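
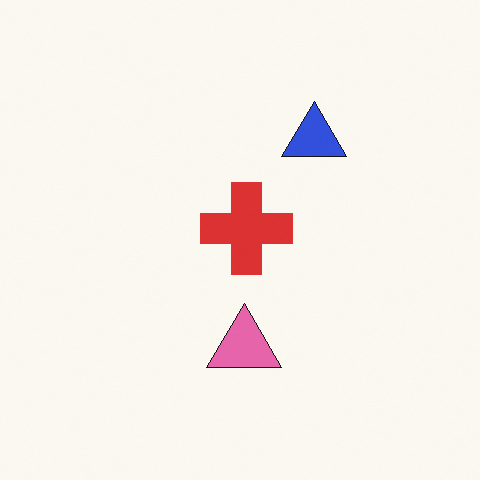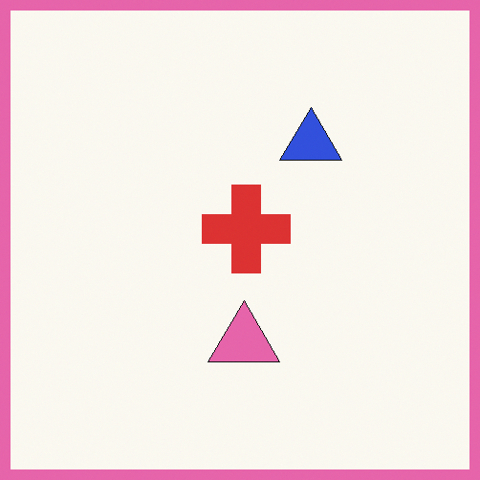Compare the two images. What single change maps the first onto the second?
The second image is the first framed with a pink border.

A solid pink frame runs around the edge of the second image, with the content slightly shrunk inside it.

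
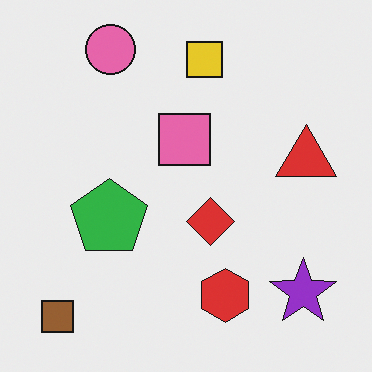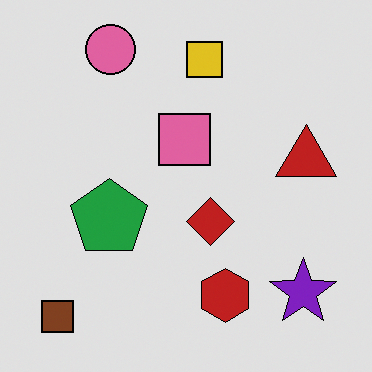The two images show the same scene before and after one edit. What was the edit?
The image was moderately posterized.

Each flat color has snapped to a coarser quantized level — most visibly, the near-white background has dropped to a flat grey.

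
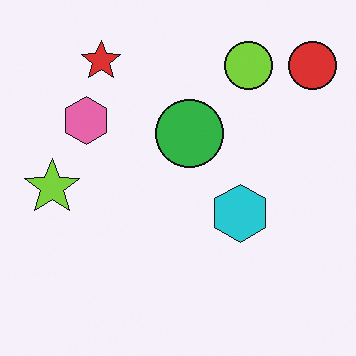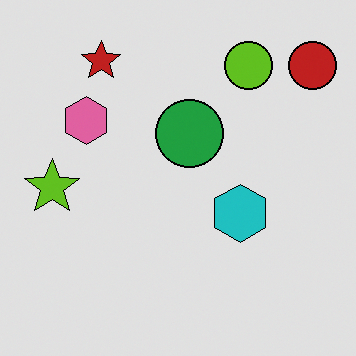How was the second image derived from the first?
Posterized to a reduced palette.

Each flat color has snapped to a coarser quantized level — most visibly, the near-white background has dropped to a flat grey.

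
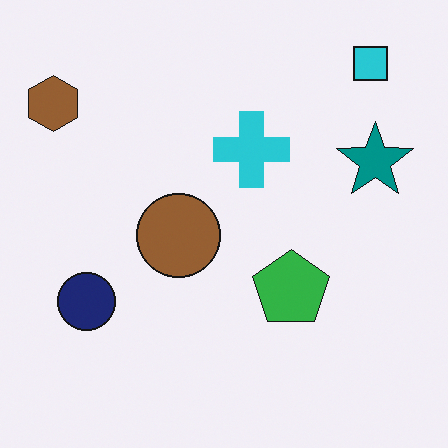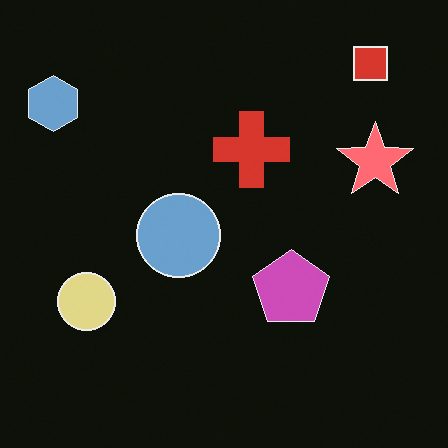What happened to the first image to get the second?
The second image is the first color-inverted (negative).

The light background has become dark and every shape's color is its complement — a photographic negative.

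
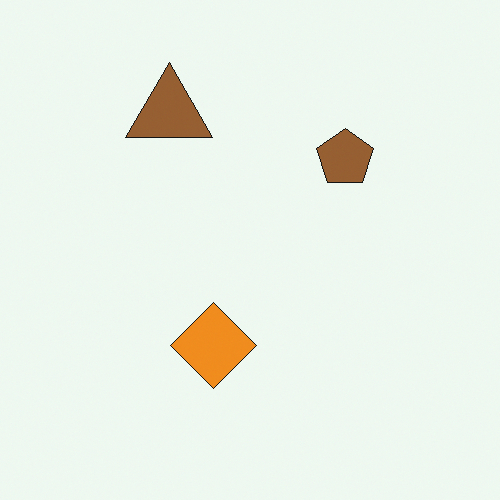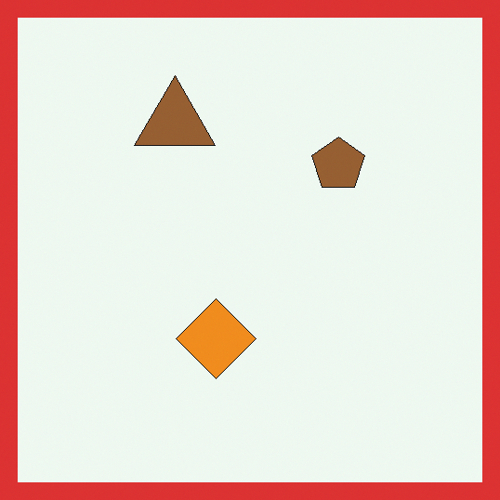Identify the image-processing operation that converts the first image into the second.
Framed with a red border.

A solid red frame runs around the edge of the second image, with the content slightly shrunk inside it.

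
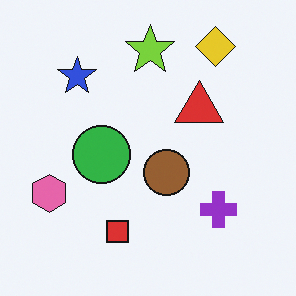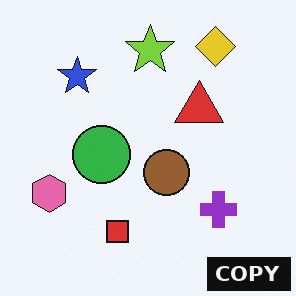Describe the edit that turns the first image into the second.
It was watermarked with the text "COPY" in the lower-right corner.

A dark label reading "COPY" appears in the lower-right corner.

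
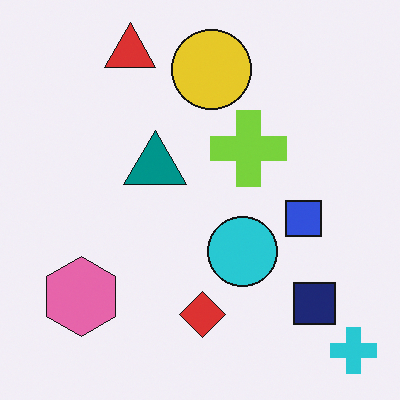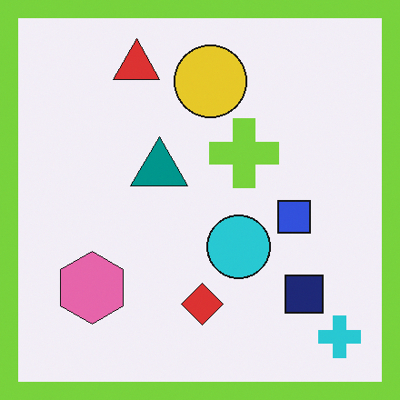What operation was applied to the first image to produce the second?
The image was framed with a lime border.

A solid lime frame runs around the edge of the second image, with the content slightly shrunk inside it.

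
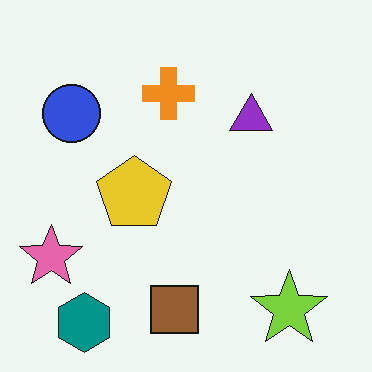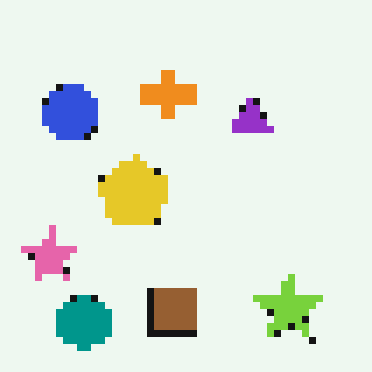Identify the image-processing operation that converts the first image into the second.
Pixelated into visible square blocks.

Shapes are reduced to large square blocks; fine edges and outlines are lost — a downscale-then-upscale (mosaic) effect.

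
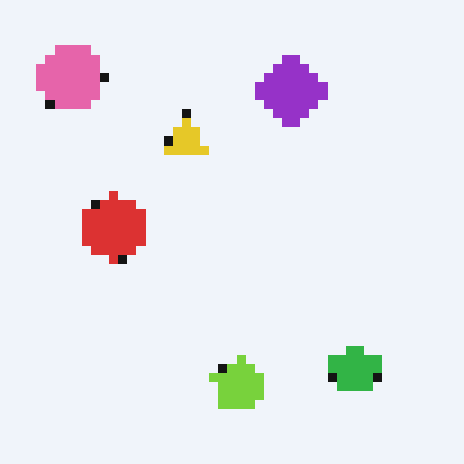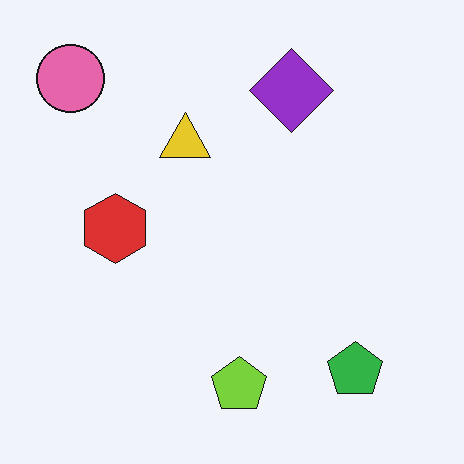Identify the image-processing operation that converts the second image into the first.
The first image is the second coarsely pixelated.

Shapes are reduced to large square blocks; fine edges and outlines are lost — a downscale-then-upscale (mosaic) effect.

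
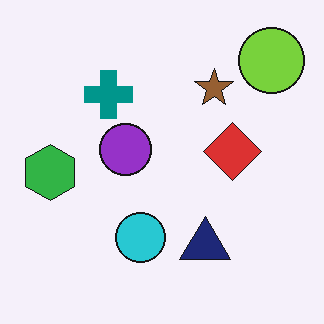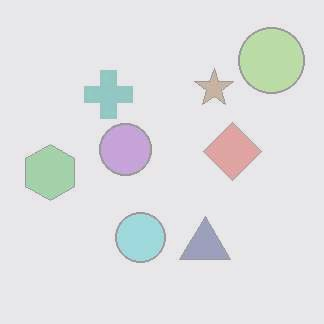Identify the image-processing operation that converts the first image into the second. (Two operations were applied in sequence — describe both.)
Heavily JPEG-compressed with obvious blocking artifacts, then washed out (contrast reduced).

Blocky 8×8 compression artifacts appear around shape edges and the flat background shows ringing — characteristic JPEG degradation. Tones are pushed toward mid-grey across the whole image — a global contrast change.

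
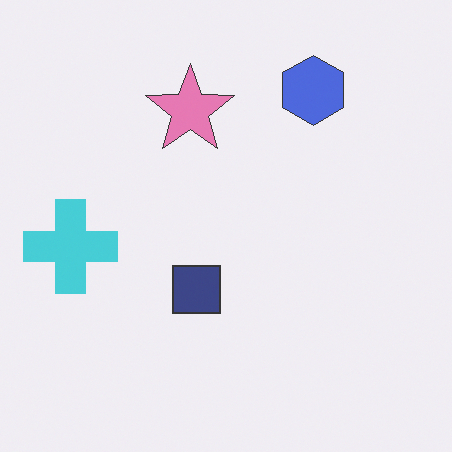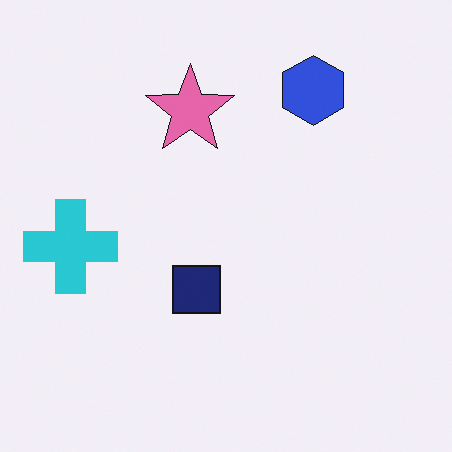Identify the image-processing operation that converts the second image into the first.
Given slightly reduced contrast.

Tones are pushed toward mid-grey across the whole image — a global contrast change.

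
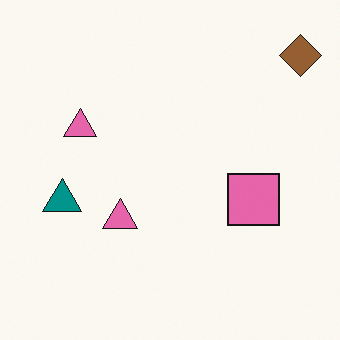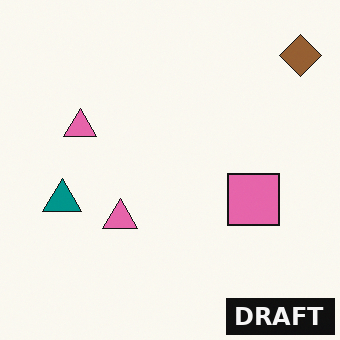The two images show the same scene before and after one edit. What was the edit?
Watermarked with the text "DRAFT" in the lower-right corner.

A dark label reading "DRAFT" appears in the lower-right corner.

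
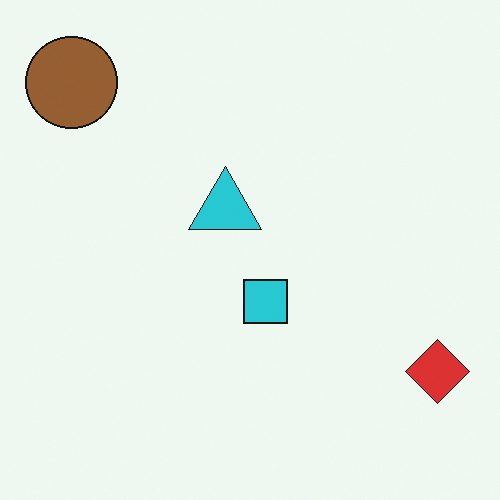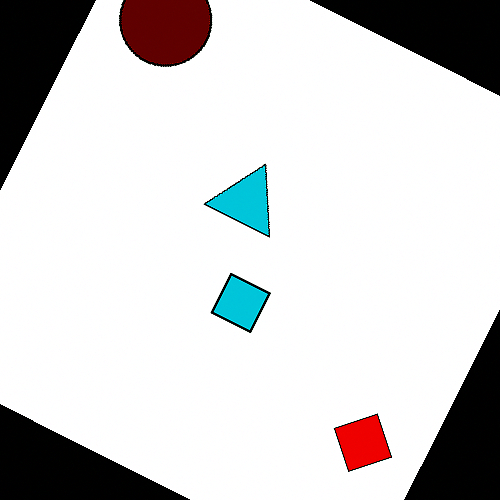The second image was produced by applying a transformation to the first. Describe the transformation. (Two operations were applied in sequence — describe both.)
The second image is the first rotated clockwise by a moderate amount, then given much higher contrast.

Every shape is tilted by the same angle and the image corners show triangular fill wedges — a whole-image rotation by a non-right angle. Tones are pushed away from mid-grey across the whole image — a global contrast change.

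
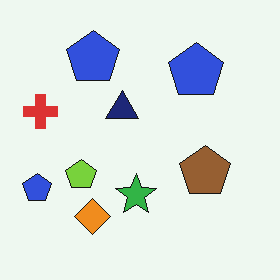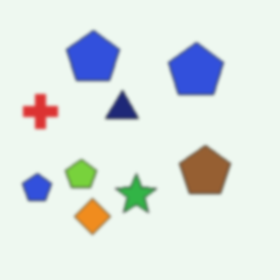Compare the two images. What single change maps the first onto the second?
The second image is the first slightly softened.

Shape edges and outlines are uniformly softened across the whole image.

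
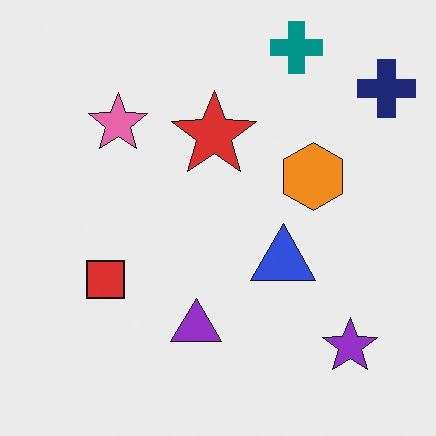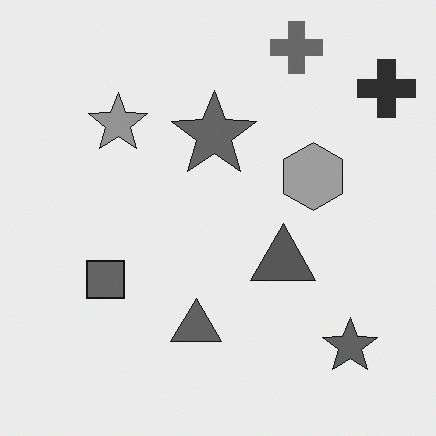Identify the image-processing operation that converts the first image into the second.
The transformation is: converted to grayscale.

All color is removed — every shape is now a shade of grey.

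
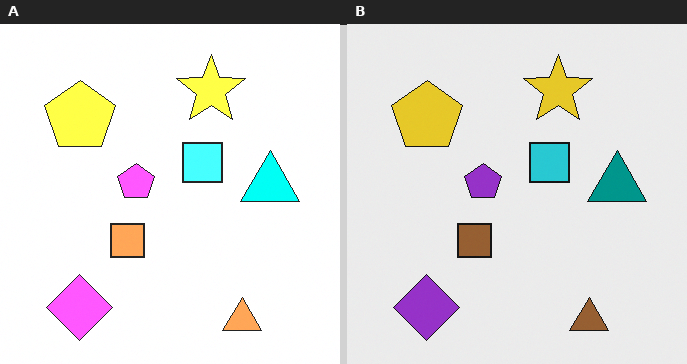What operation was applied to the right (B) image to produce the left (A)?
Brightened a lot.

Every pixel — background and shapes alike — is uniformly brightened.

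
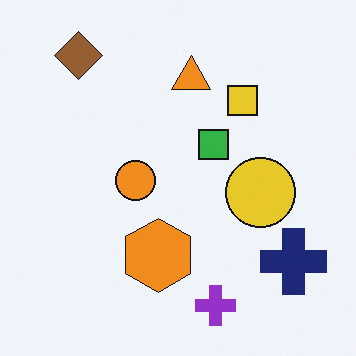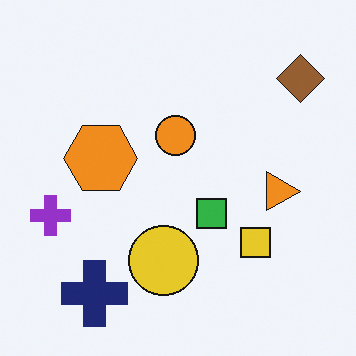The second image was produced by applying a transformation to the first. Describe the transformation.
It was rotated 90° clockwise.

The brown diamond sits in the top-left of the first image and the top-right of the second — consistent with a whole-image 90° clockwise rotation.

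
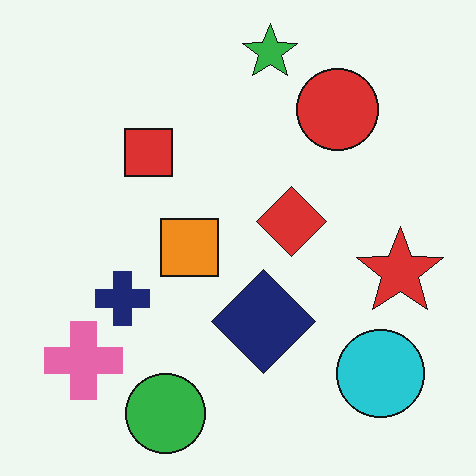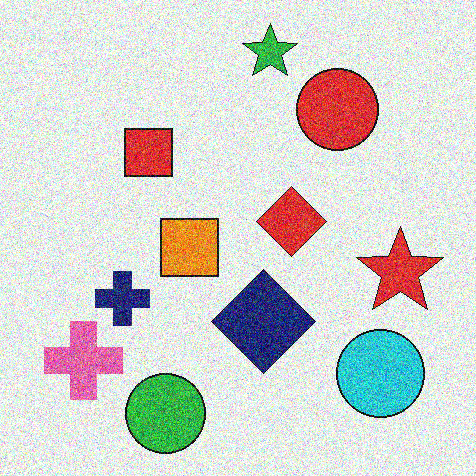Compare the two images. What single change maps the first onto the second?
This is the original image degraded with a thick layer of grain.

Random speckle covers the whole image, including the flat background.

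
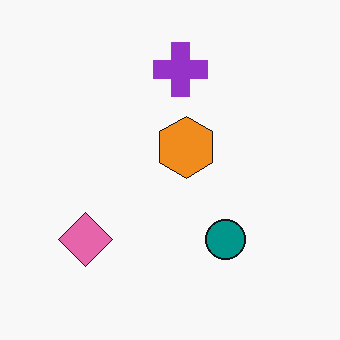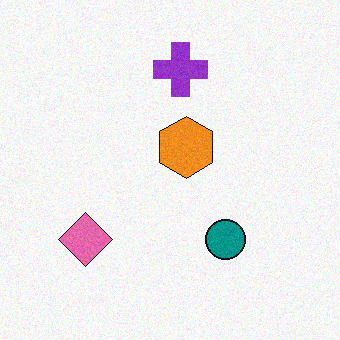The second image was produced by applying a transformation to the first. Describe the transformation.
It was degraded with a light layer of grain.

Random speckle covers the whole image, including the flat background.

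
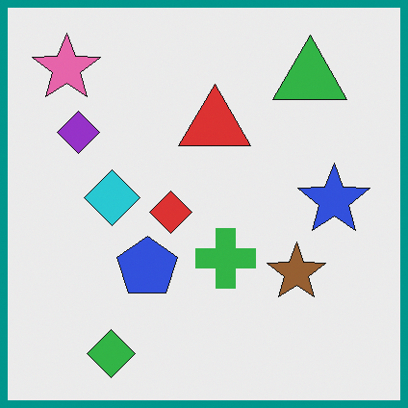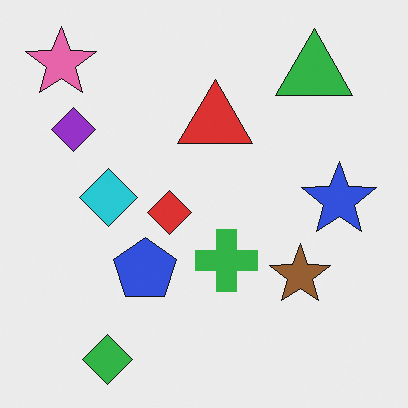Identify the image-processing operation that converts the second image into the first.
The transformation is: framed with a teal border.

A solid teal frame runs around the edge of the first image, with the content slightly shrunk inside it.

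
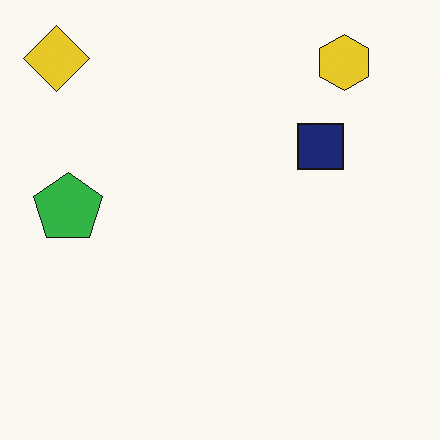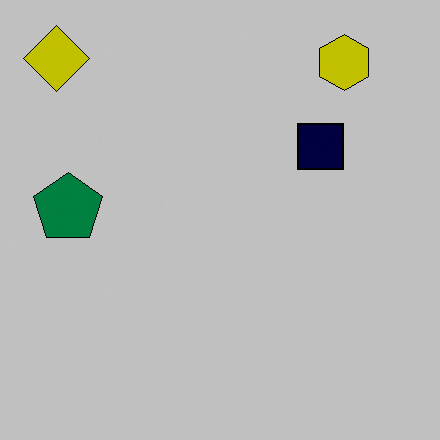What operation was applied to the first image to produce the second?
The second image is the first aggressively posterized.

Each flat color has snapped to a coarser quantized level — most visibly, the near-white background has dropped to a flat grey.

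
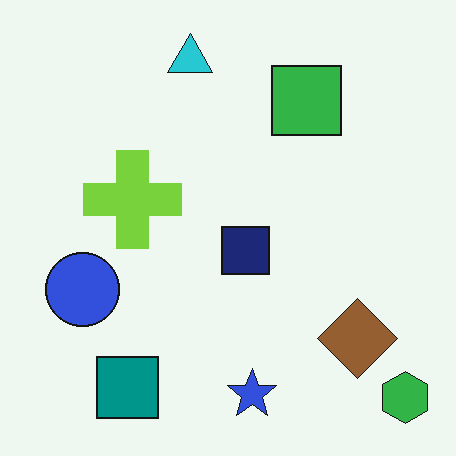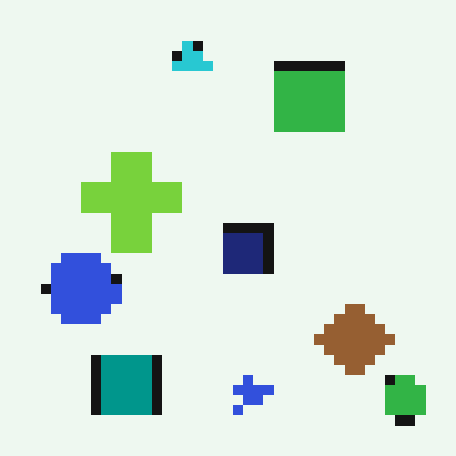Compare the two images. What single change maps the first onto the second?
The image was heavily pixelated into large blocks.

Shapes are reduced to large square blocks; fine edges and outlines are lost — a downscale-then-upscale (mosaic) effect.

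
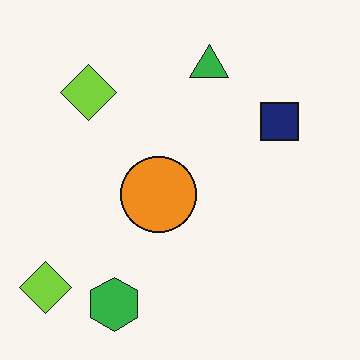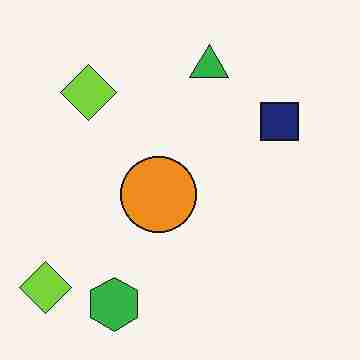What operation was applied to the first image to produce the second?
The transformation is: degraded with heavy JPEG compression.

Blocky 8×8 compression artifacts appear around shape edges and the flat background shows ringing — characteristic JPEG degradation.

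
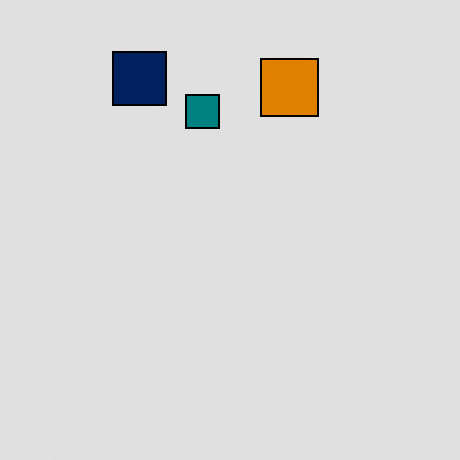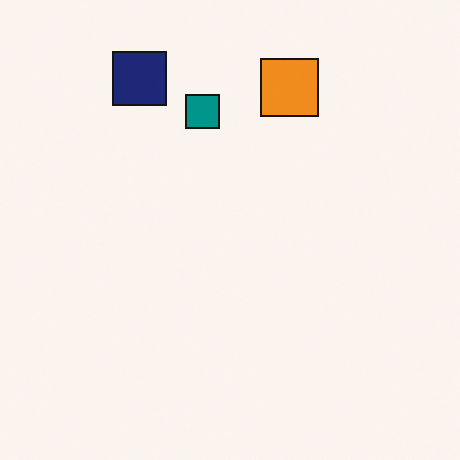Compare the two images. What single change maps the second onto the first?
The image was posterized to a reduced palette.

Each flat color has snapped to a coarser quantized level — most visibly, the near-white background has dropped to a flat grey.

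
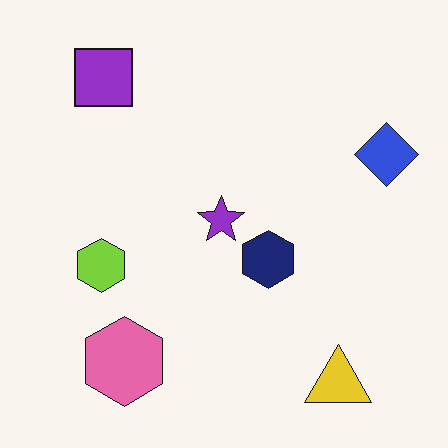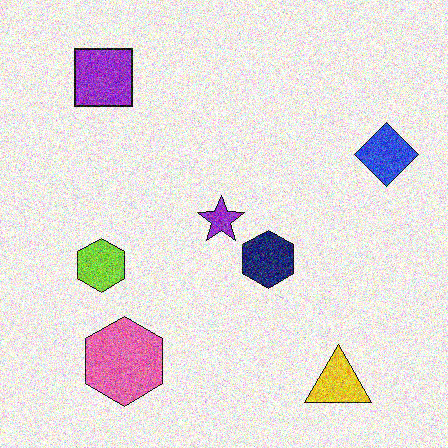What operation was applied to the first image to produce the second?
It was degraded with heavy additive noise.

Random speckle covers the whole image, including the flat background.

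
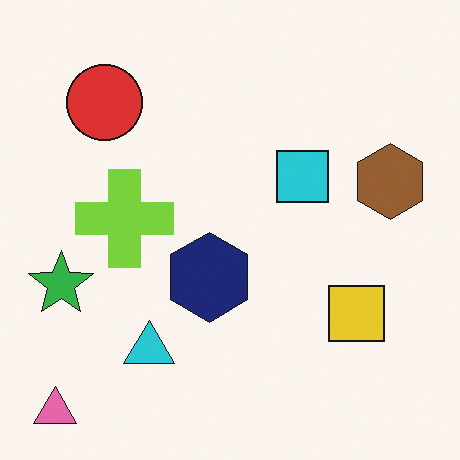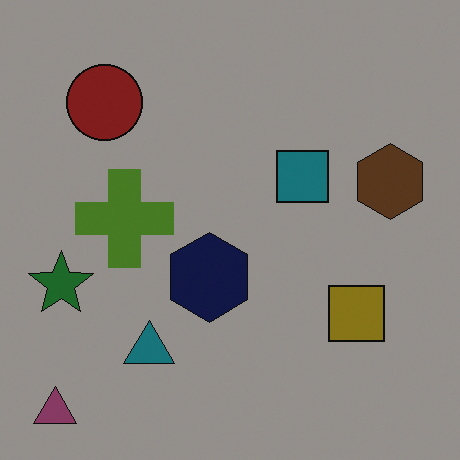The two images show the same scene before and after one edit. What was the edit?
The transformation is: darkened a lot.

Every pixel — background and shapes alike — is uniformly darkened.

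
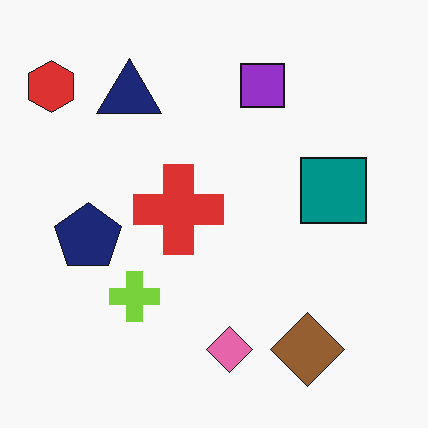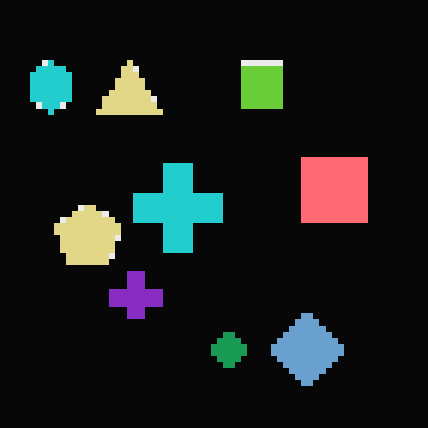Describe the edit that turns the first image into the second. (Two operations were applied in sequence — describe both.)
The image was color-inverted (negative), then moderately pixelated.

The light background has become dark and every shape's color is its complement — a photographic negative. Shapes are reduced to large square blocks; fine edges and outlines are lost — a downscale-then-upscale (mosaic) effect.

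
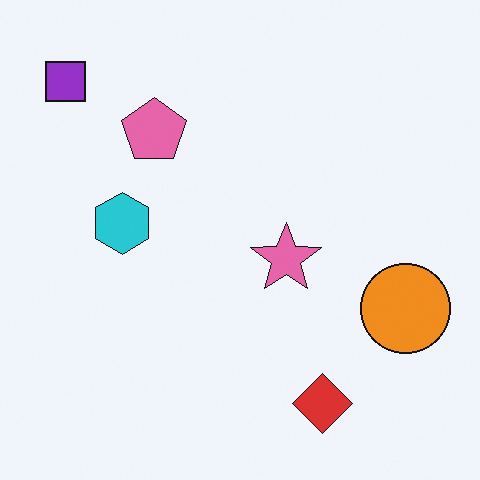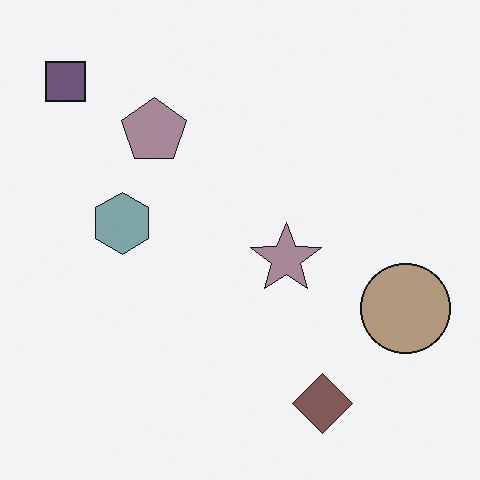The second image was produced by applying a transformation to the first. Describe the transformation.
This is the original image made much more muted (saturation change).

All colors are more muted and greyish — a global saturation change.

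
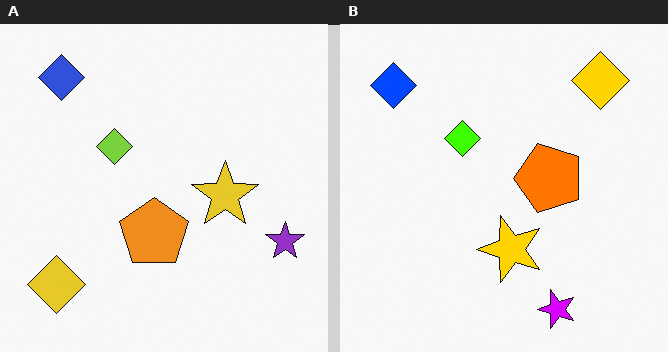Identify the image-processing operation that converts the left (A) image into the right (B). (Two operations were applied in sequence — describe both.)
The transformation is: transposed (reflected across the top-left ↔ bottom-right diagonal), then heavily oversaturated.

Shapes have swapped their row and column positions — what was in the top-right is now in the bottom-left — a diagonal reflection. All colors are more vivid — a global saturation change.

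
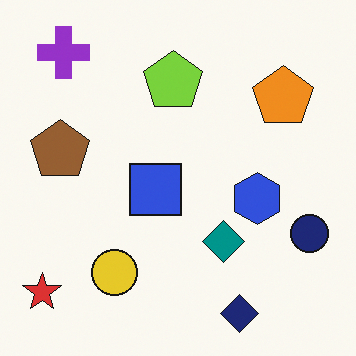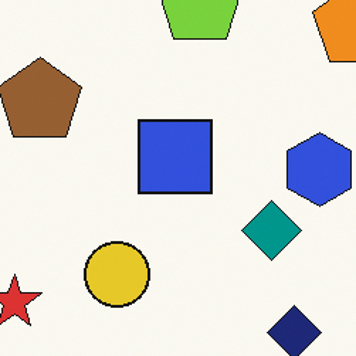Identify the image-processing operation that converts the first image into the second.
The second image is the first cropped slightly and scaled back up.

The visible shapes are larger and the field of view is narrower; shapes near the original edges may be partly or wholly outside the frame — a crop-and-rescale.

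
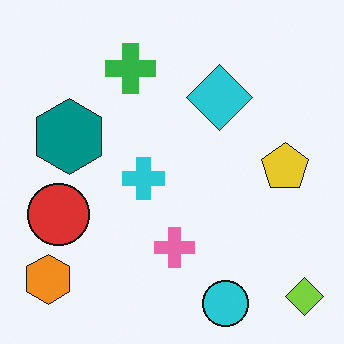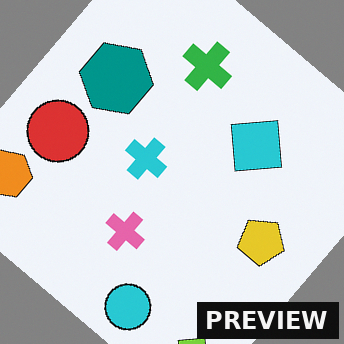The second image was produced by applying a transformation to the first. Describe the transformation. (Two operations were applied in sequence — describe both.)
This is the original image rotated clockwise by a large amount — several tens of degrees, then watermarked with the text "PREVIEW" in the lower-right corner.

Every shape is tilted by the same angle and the image corners show triangular fill wedges — a whole-image rotation by a non-right angle. A dark label reading "PREVIEW" appears in the lower-right corner.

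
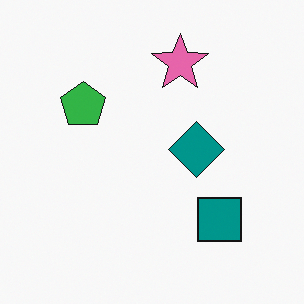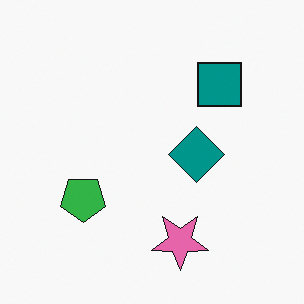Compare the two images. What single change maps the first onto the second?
The transformation is: flipped vertically (top ↔ bottom).

The pink star is in the top of the first image and the bottom of the second — shapes on opposite sides of the horizontal midline have swapped in a mirror flip.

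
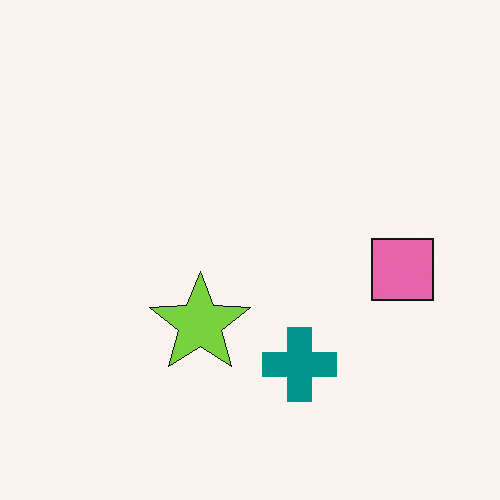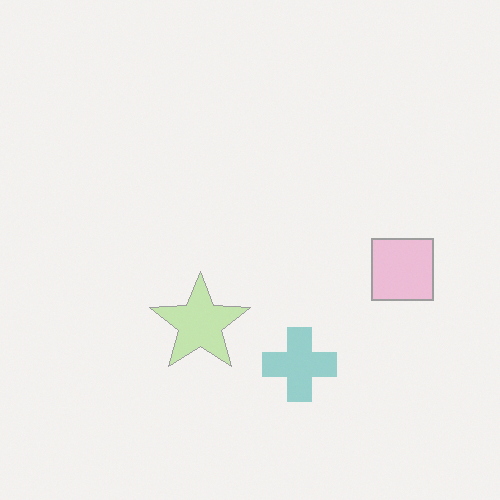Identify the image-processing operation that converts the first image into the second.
The second image is the first given much lower contrast.

Tones are pushed toward mid-grey across the whole image — a global contrast change.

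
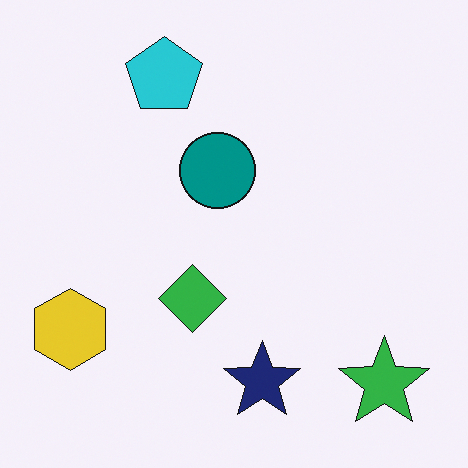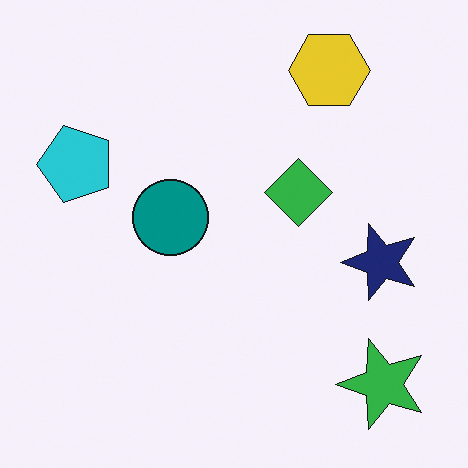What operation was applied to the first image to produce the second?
Transposed (reflected across the top-left ↔ bottom-right diagonal).

Shapes have swapped their row and column positions — what was in the top-right is now in the bottom-left — a diagonal reflection.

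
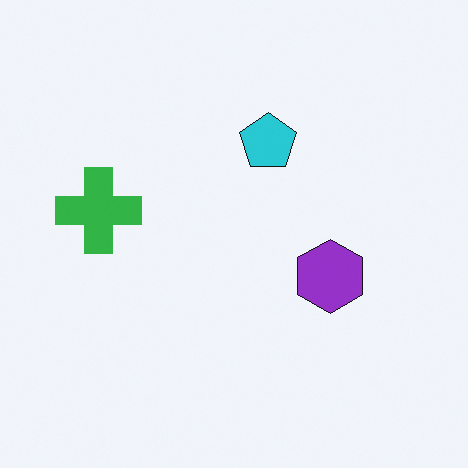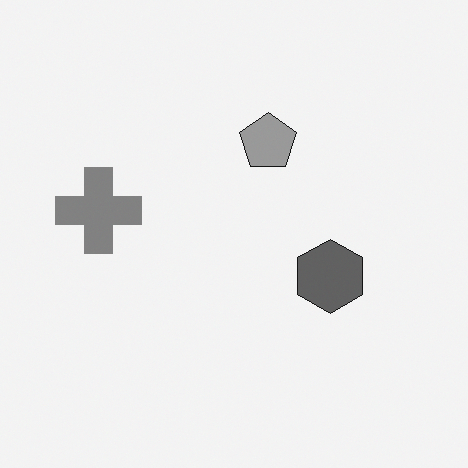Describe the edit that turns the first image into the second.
The image was converted to grayscale.

All color is removed — every shape is now a shade of grey.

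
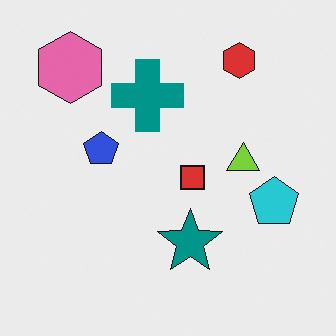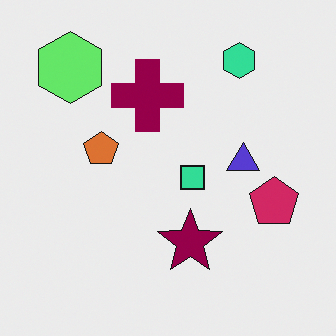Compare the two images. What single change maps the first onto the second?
This is the original image hue-shifted through roughly a third of the color wheel.

Every shape's color has rotated by the same amount around the hue wheel — a uniform hue shift.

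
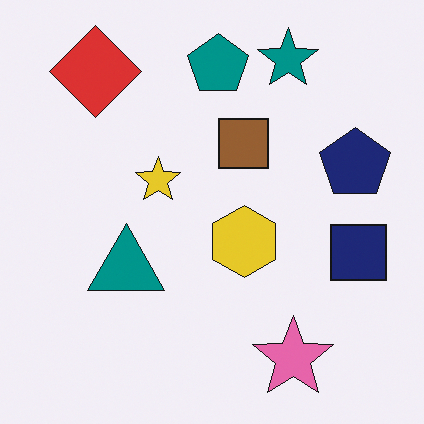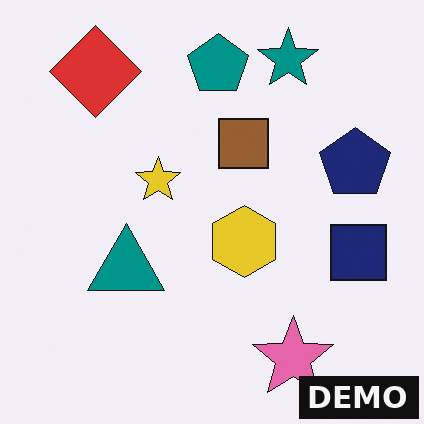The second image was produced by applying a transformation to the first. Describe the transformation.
This is the original image watermarked with the text "DEMO" in the lower-right corner.

A dark label reading "DEMO" appears in the lower-right corner.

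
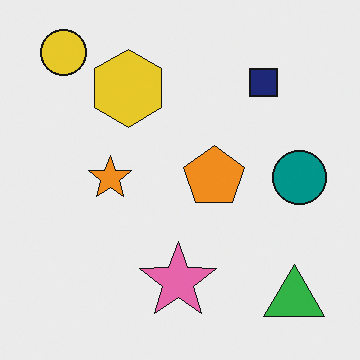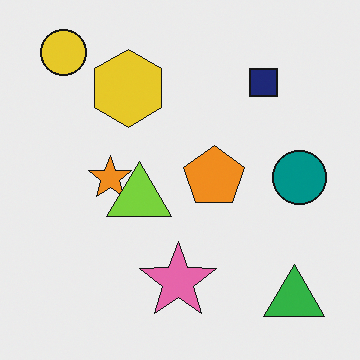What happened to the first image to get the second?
The image was overlaid with an additional lime triangle.

A lime triangle appears in the second image that is absent from the first.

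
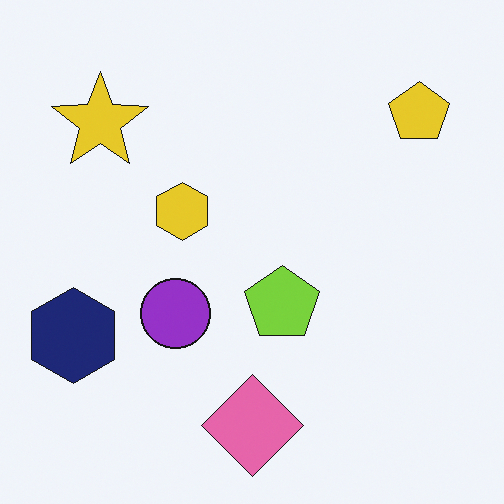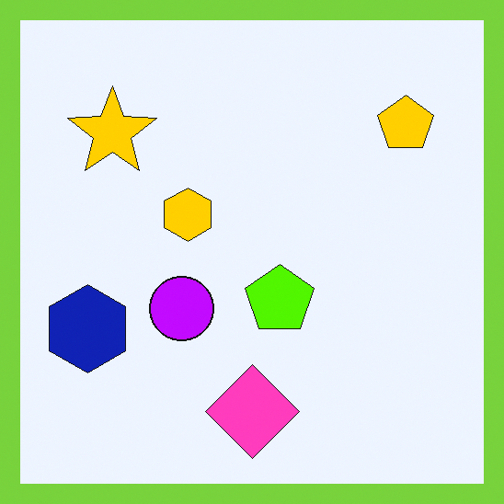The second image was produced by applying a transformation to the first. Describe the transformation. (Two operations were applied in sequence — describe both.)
This is the original image made much more vivid (saturation change), then framed with a lime border.

All colors are more vivid — a global saturation change. A solid lime frame runs around the edge of the second image, with the content slightly shrunk inside it.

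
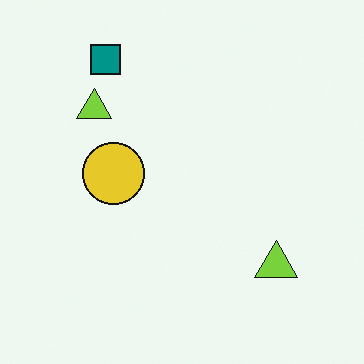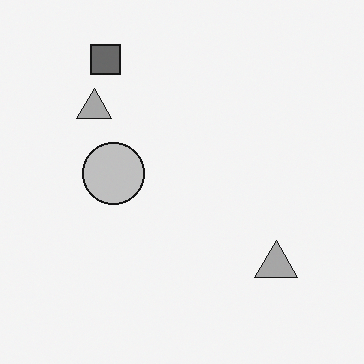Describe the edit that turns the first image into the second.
It was converted to grayscale.

All color is removed — every shape is now a shade of grey.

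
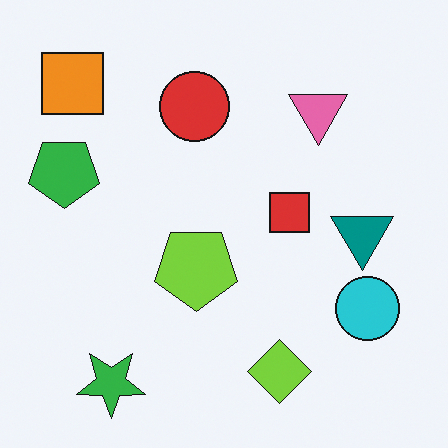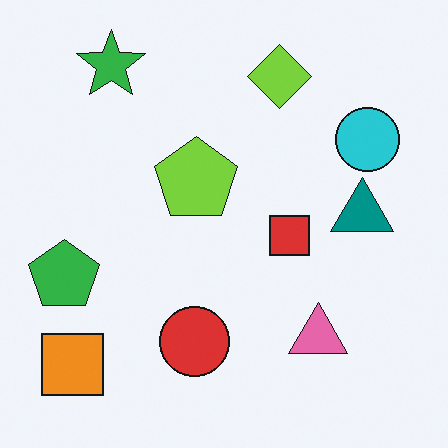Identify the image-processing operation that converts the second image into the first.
The image was flipped vertically (top ↔ bottom).

The green star is in the top-left of the second image and the bottom-left of the first — shapes on opposite sides of the horizontal midline have swapped in a mirror flip.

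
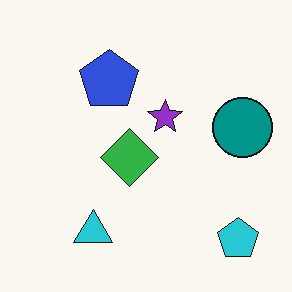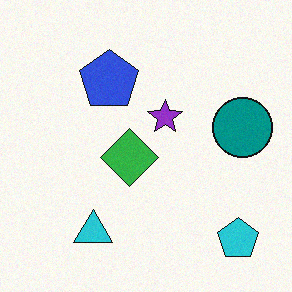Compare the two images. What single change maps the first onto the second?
The image was degraded with a light layer of grain.

Random speckle covers the whole image, including the flat background.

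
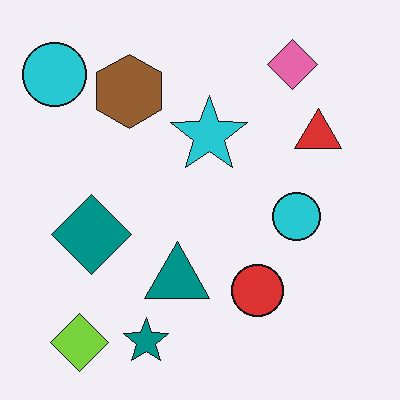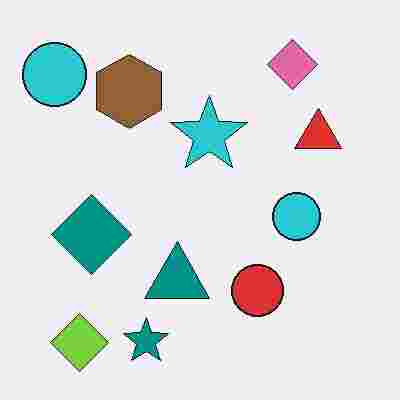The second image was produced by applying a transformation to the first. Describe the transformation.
The image was degraded with heavy JPEG compression.

Blocky 8×8 compression artifacts appear around shape edges and the flat background shows ringing — characteristic JPEG degradation.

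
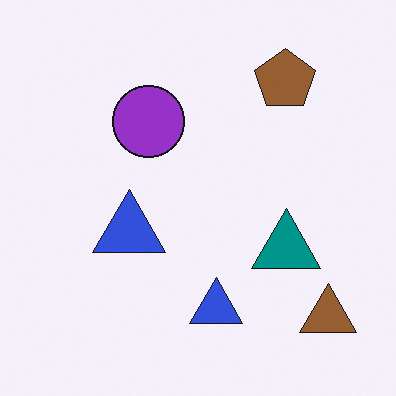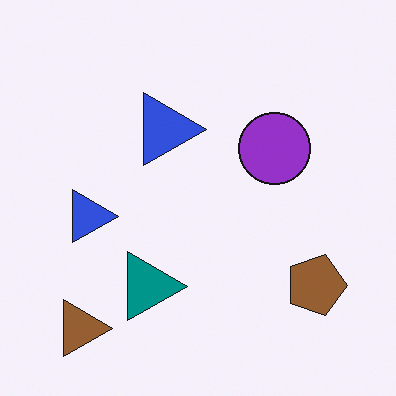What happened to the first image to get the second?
It was rotated 90° clockwise.

The brown triangle sits in the bottom-right of the first image and the bottom-left of the second — consistent with a whole-image 90° clockwise rotation.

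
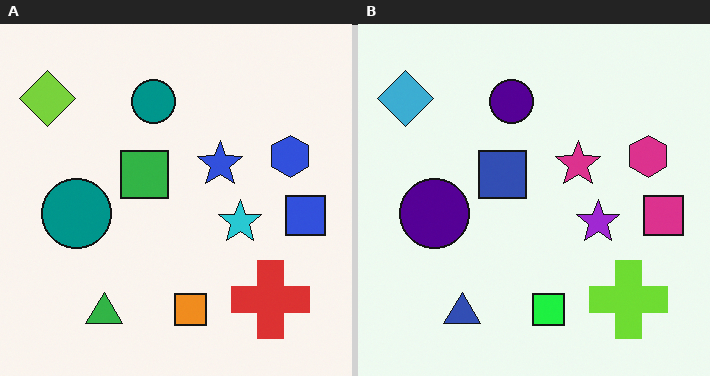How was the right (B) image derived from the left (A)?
The right (B) image is the left (A) hue-shifted through roughly a third of the color wheel.

Every shape's color has rotated by the same amount around the hue wheel — a uniform hue shift.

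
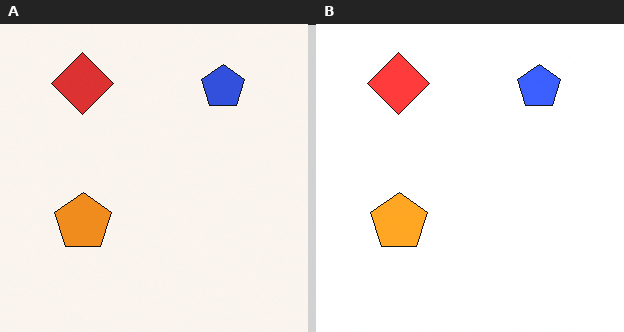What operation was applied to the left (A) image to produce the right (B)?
The image was brightened a little.

Every pixel — background and shapes alike — is uniformly brightened.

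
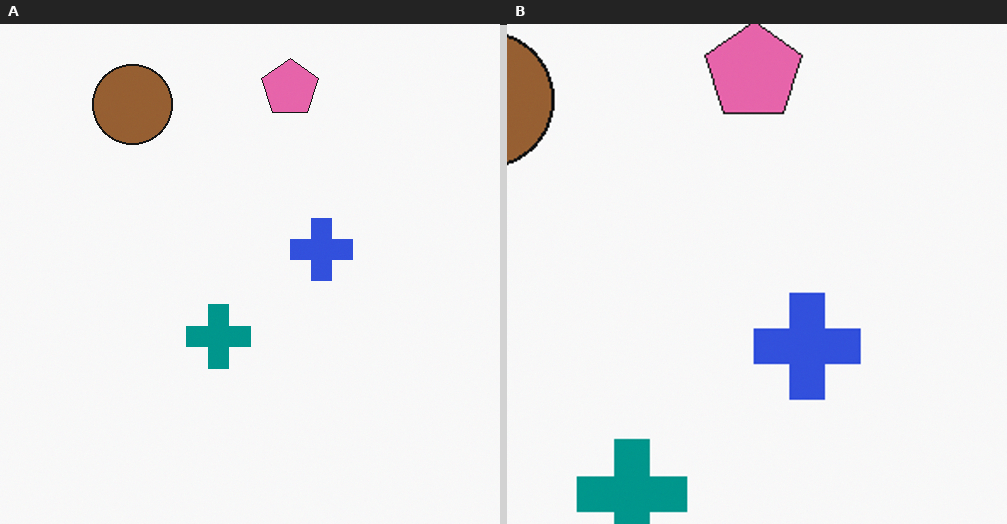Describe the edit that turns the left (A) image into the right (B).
The image was cropped to a noticeably smaller region and rescaled.

The visible shapes are larger and the field of view is narrower; shapes near the original edges may be partly or wholly outside the frame — a crop-and-rescale.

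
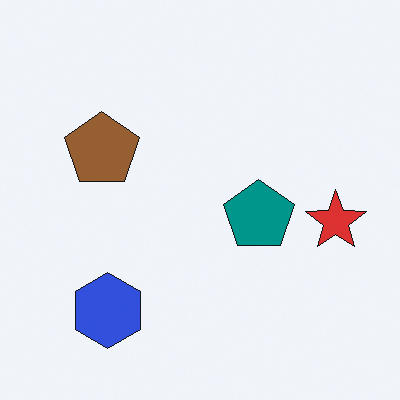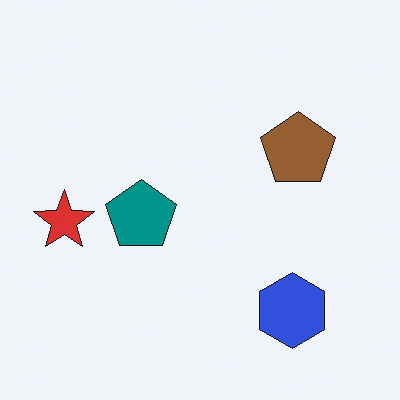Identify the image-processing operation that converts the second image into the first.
It was flipped horizontally (left ↔ right).

The red star is in the left of the second image and the right of the first — shapes on opposite sides of the vertical midline have swapped in a mirror flip.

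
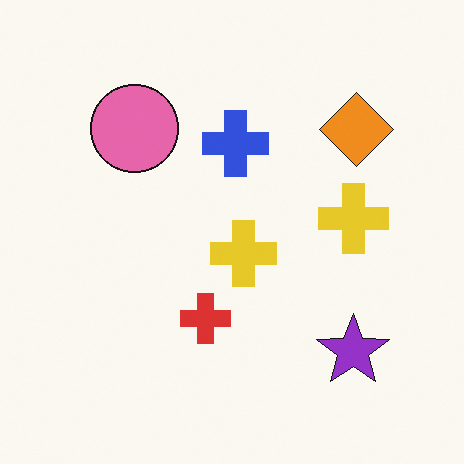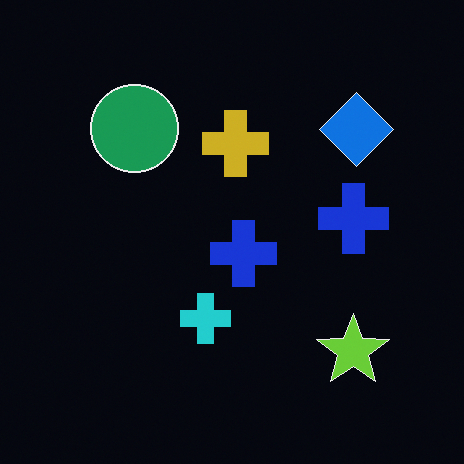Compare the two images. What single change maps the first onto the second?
This is the original image color-inverted (negative).

The light background has become dark and every shape's color is its complement — a photographic negative.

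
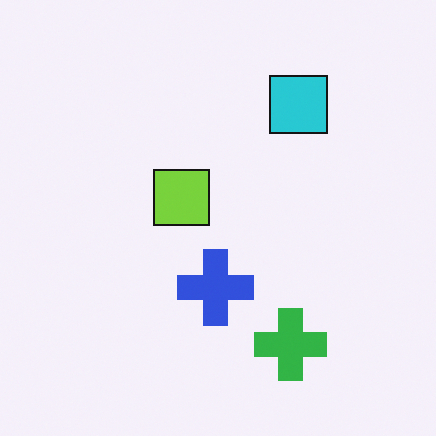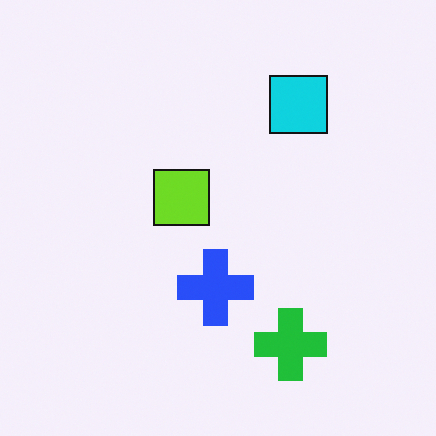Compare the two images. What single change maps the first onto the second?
The second image is the first slightly oversaturated.

All colors are more vivid — a global saturation change.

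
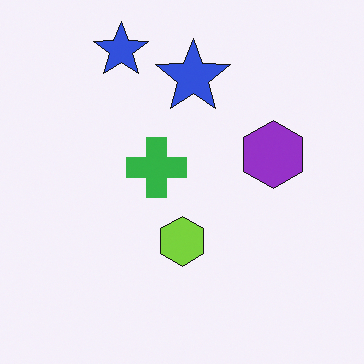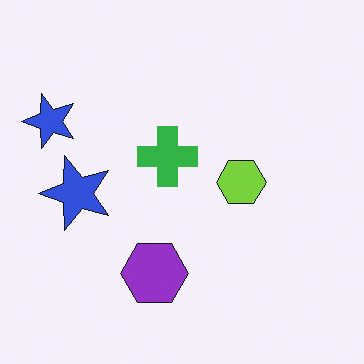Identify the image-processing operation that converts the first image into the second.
The second image is the first transposed (reflected across the top-left ↔ bottom-right diagonal).

Shapes have swapped their row and column positions — what was in the top-right is now in the bottom-left — a diagonal reflection.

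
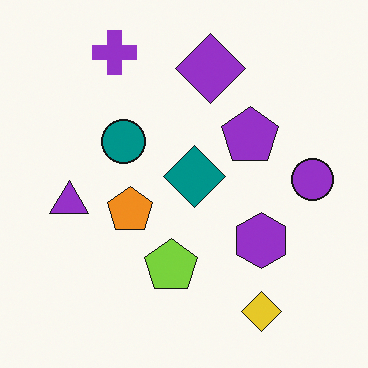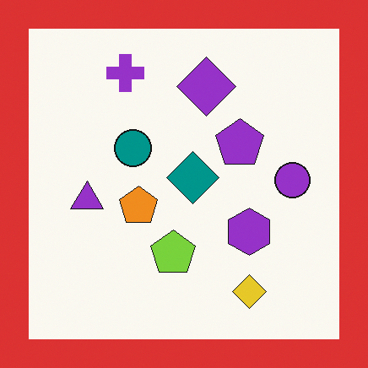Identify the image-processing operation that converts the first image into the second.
It was framed with a red border.

A solid red frame runs around the edge of the second image, with the content slightly shrunk inside it.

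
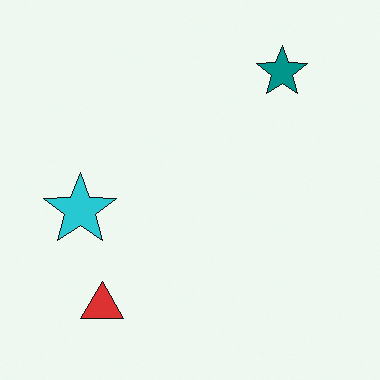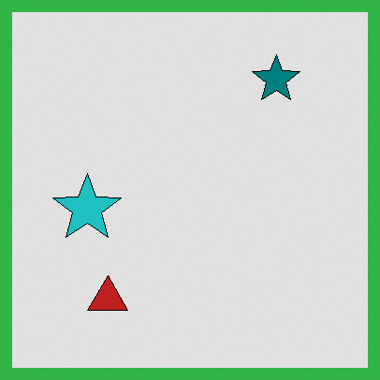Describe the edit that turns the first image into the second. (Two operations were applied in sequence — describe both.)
The image was posterized to a reduced palette, then framed with a green border.

Each flat color has snapped to a coarser quantized level — most visibly, the near-white background has dropped to a flat grey. A solid green frame runs around the edge of the second image, with the content slightly shrunk inside it.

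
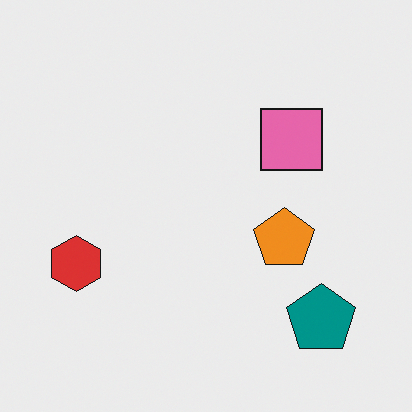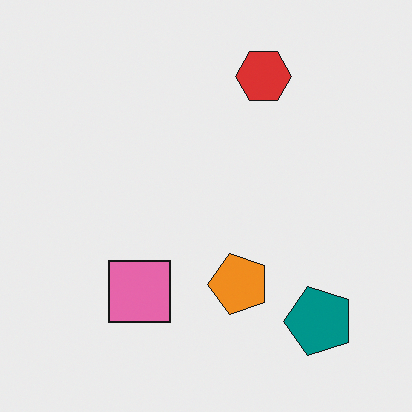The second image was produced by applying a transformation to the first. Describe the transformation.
The image was transposed (reflected across the top-left ↔ bottom-right diagonal).

Shapes have swapped their row and column positions — what was in the top-right is now in the bottom-left — a diagonal reflection.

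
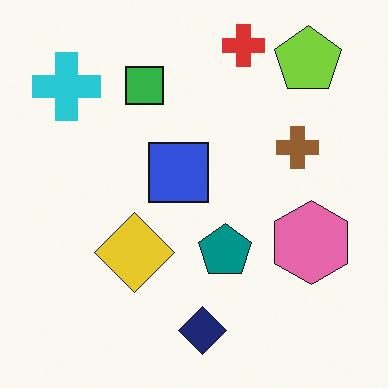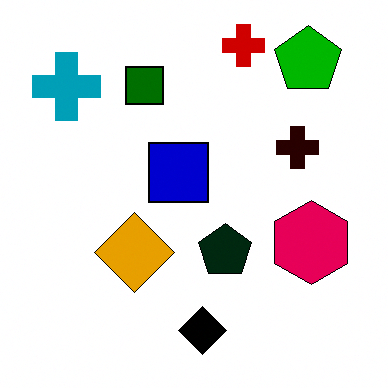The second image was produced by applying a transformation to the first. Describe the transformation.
It was boosted in contrast.

Tones are pushed away from mid-grey across the whole image — a global contrast change.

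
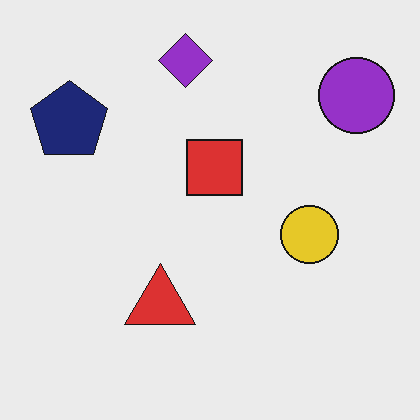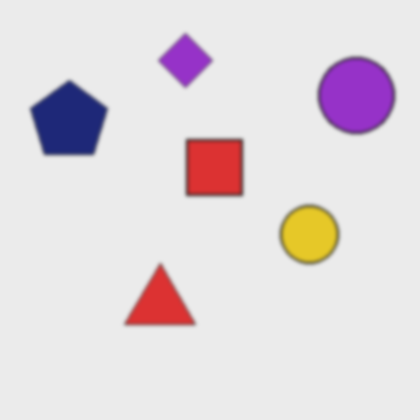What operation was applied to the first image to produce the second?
The image was lightly blurred.

Shape edges and outlines are uniformly softened across the whole image.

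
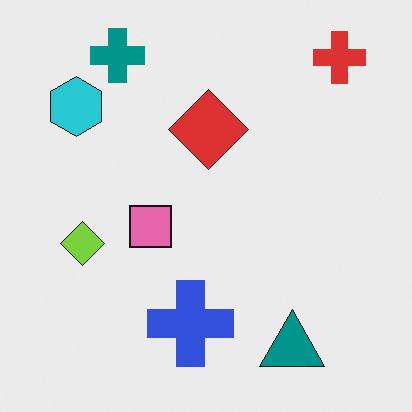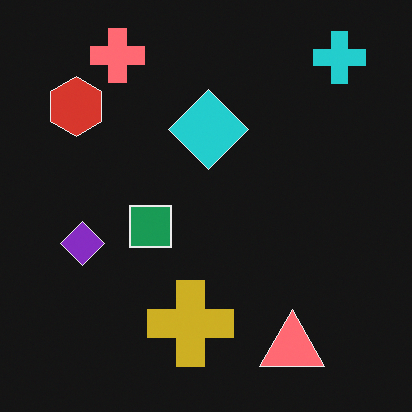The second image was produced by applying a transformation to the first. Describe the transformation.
It was color-inverted (negative).

The light background has become dark and every shape's color is its complement — a photographic negative.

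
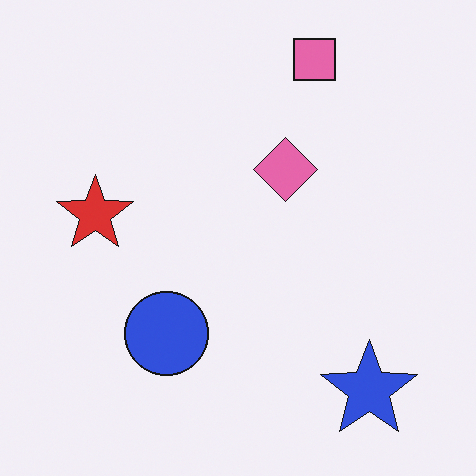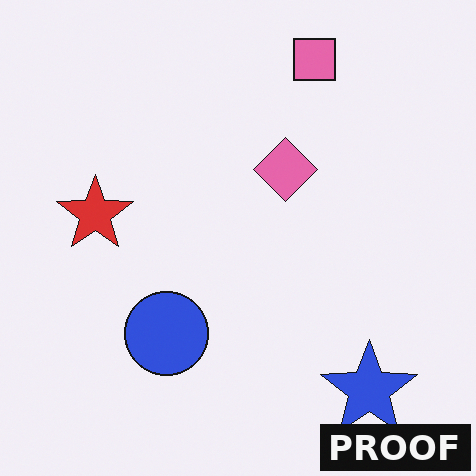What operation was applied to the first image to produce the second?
This is the original image watermarked with the text "PROOF" in the lower-right corner.

A dark label reading "PROOF" appears in the lower-right corner.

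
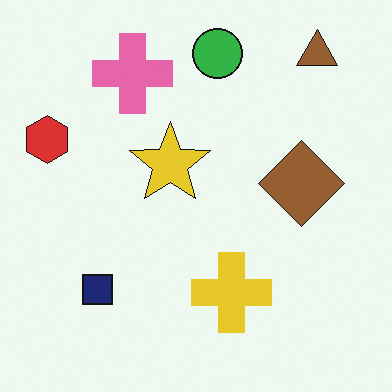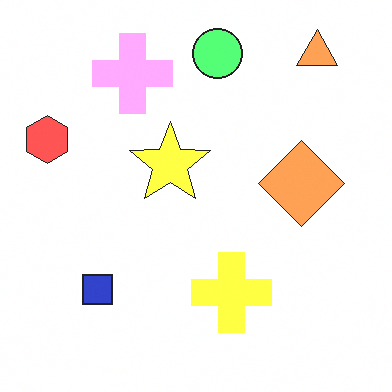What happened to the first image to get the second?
The transformation is: noticeably brightened.

Every pixel — background and shapes alike — is uniformly brightened.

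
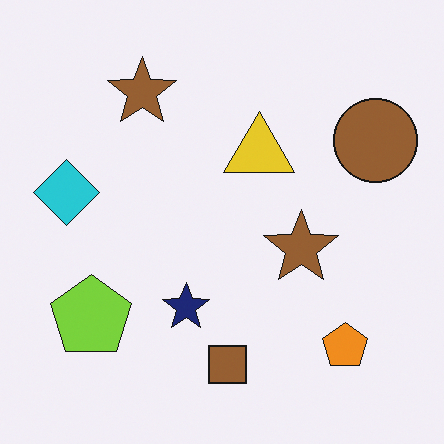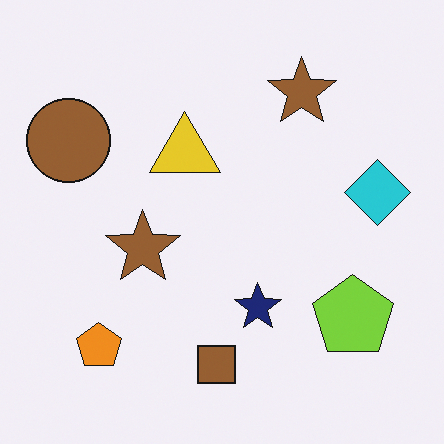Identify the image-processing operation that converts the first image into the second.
It was flipped horizontally (left ↔ right).

The cyan diamond is in the left of the first image and the right of the second — shapes on opposite sides of the vertical midline have swapped in a mirror flip.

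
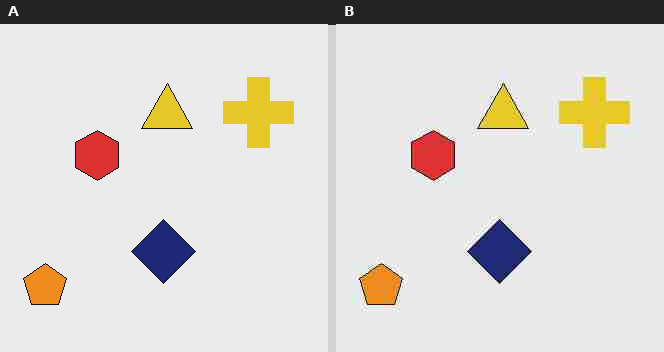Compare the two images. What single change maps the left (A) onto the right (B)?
Degraded with heavy JPEG compression.

Blocky 8×8 compression artifacts appear around shape edges and the flat background shows ringing — characteristic JPEG degradation.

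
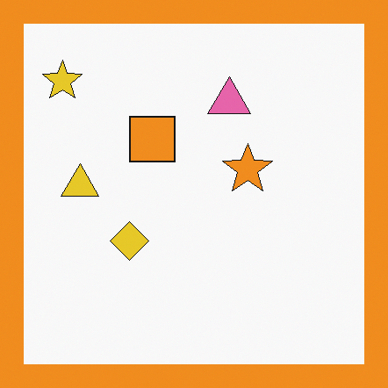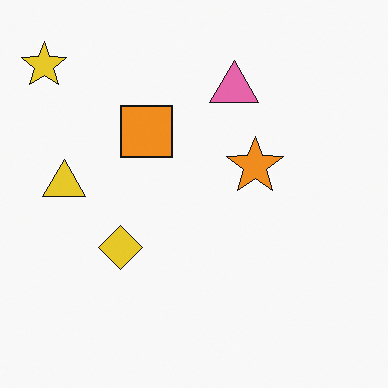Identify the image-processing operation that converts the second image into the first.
The transformation is: framed with a orange border.

A solid orange frame runs around the edge of the first image, with the content slightly shrunk inside it.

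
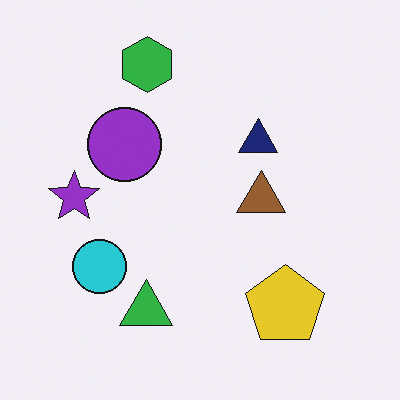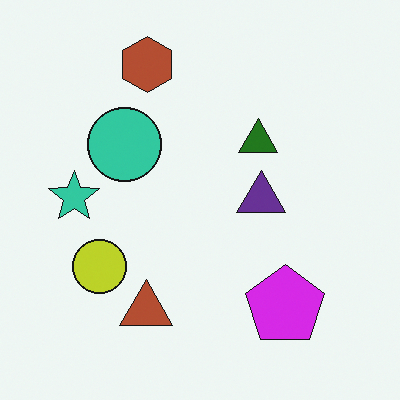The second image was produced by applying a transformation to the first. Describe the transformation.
The second image is the first hue-shifted by a large amount.

Every shape's color has rotated by the same amount around the hue wheel — a uniform hue shift.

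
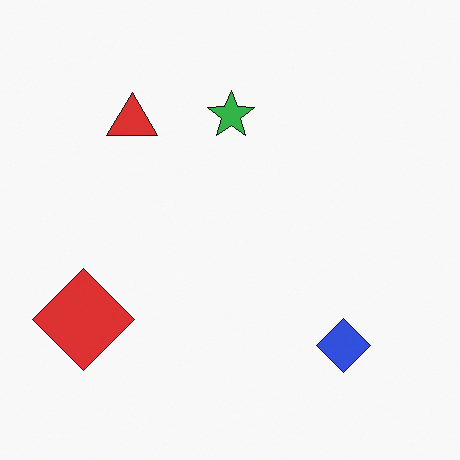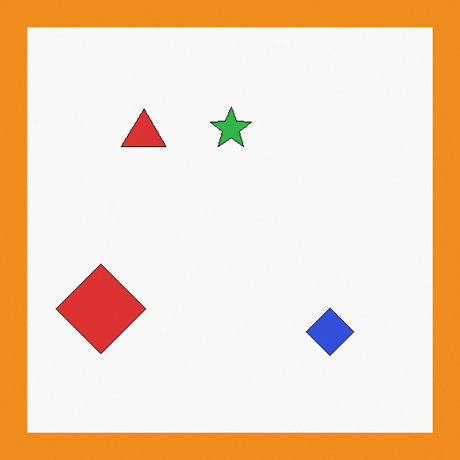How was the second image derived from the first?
The image was framed with a orange border.

A solid orange frame runs around the edge of the second image, with the content slightly shrunk inside it.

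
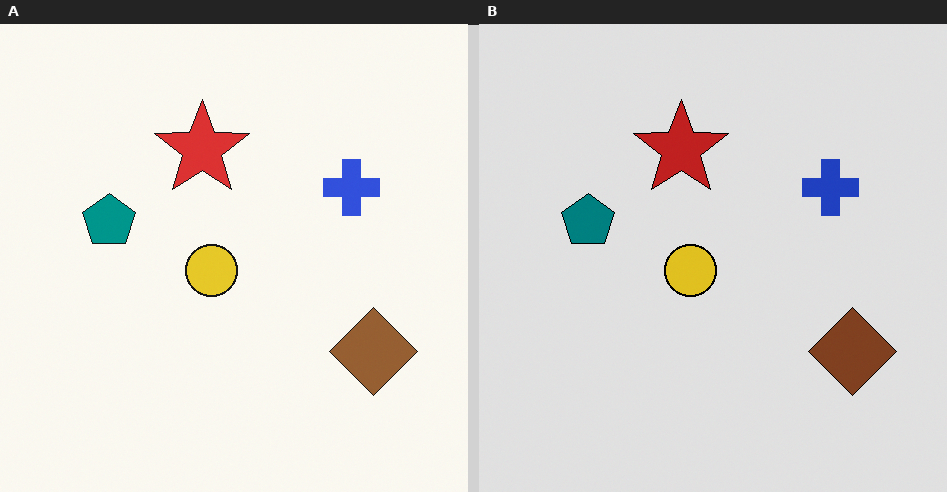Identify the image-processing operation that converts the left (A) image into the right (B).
It was moderately posterized.

Each flat color has snapped to a coarser quantized level — most visibly, the near-white background has dropped to a flat grey.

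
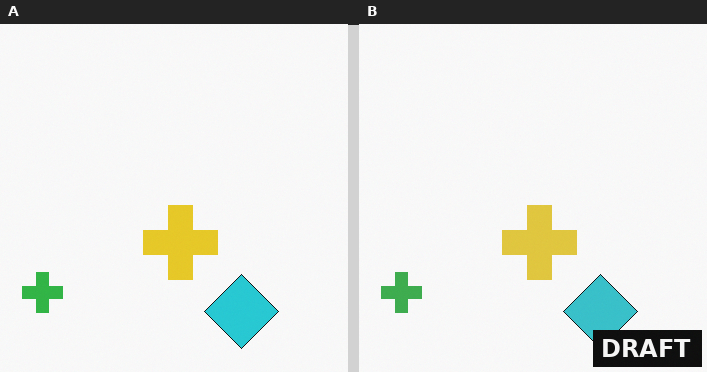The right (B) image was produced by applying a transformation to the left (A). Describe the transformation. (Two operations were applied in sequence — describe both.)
It was slightly desaturated, then watermarked with the text "DRAFT" in the lower-right corner.

All colors are more muted and greyish — a global saturation change. A dark label reading "DRAFT" appears in the lower-right corner.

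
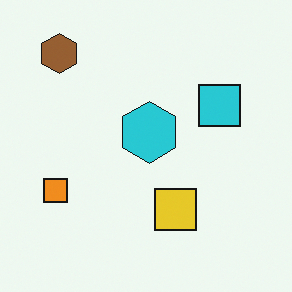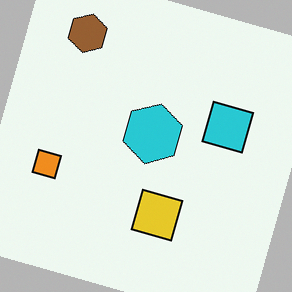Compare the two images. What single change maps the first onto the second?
The transformation is: rotated clockwise by a clearly visible amount.

Every shape is tilted by the same angle and the image corners show triangular fill wedges — a whole-image rotation by a non-right angle.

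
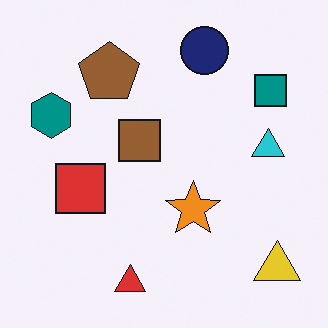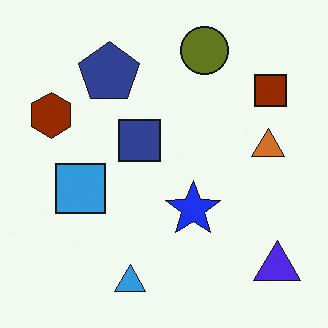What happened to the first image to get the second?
The second image is the first hue-shifted through roughly half the color wheel.

Every shape's color has rotated by the same amount around the hue wheel — a uniform hue shift.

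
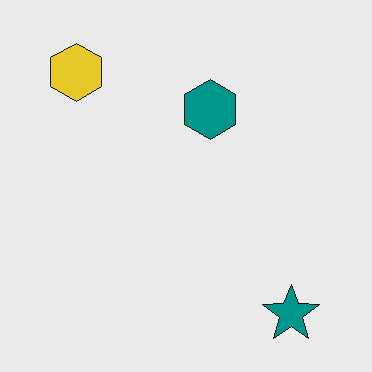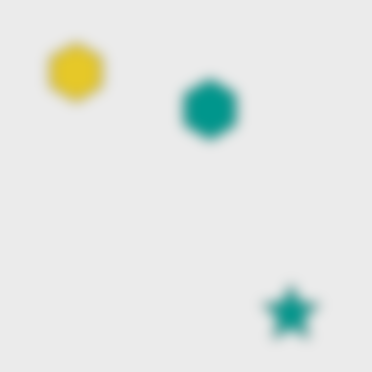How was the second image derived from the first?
This is the original image heavily blurred.

Shape edges and outlines are uniformly softened across the whole image.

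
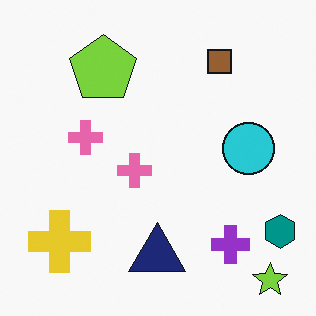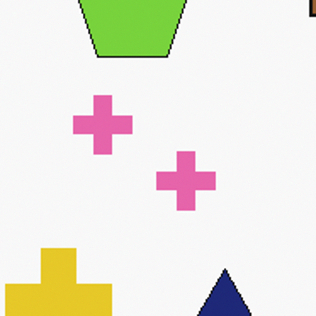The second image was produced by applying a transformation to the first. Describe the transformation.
The second image is the first cropped tightly and scaled back up.

The visible shapes are larger and the field of view is narrower; shapes near the original edges may be partly or wholly outside the frame — a crop-and-rescale.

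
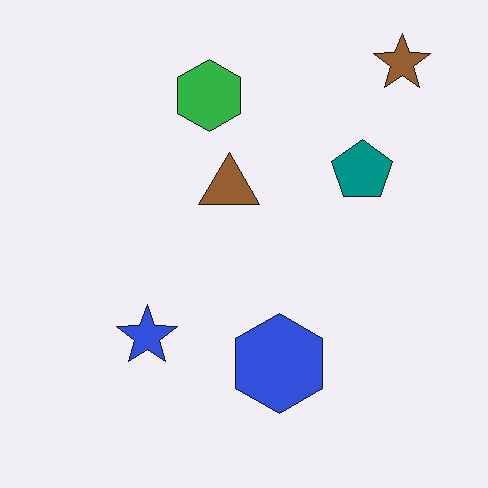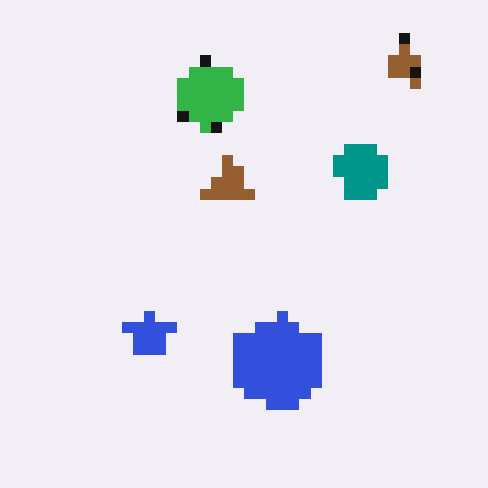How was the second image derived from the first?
This is the original image coarsely pixelated.

Shapes are reduced to large square blocks; fine edges and outlines are lost — a downscale-then-upscale (mosaic) effect.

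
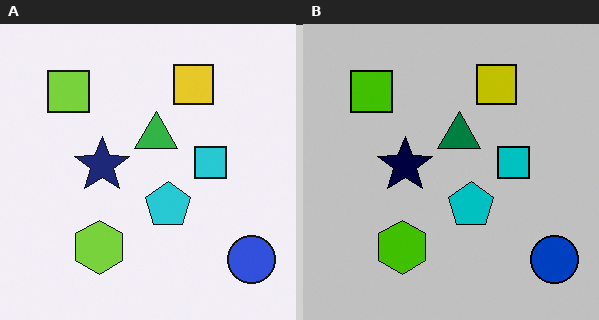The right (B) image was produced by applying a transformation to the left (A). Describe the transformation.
The image was heavily posterized to just a handful of flat colors.

Each flat color has snapped to a coarser quantized level — most visibly, the near-white background has dropped to a flat grey.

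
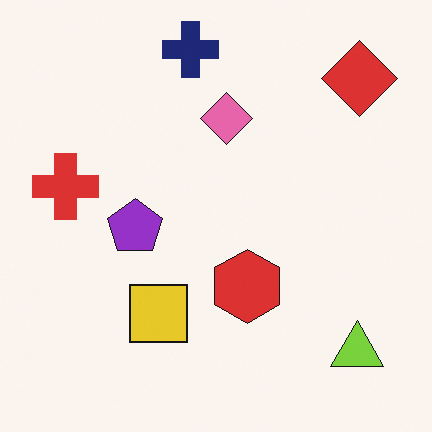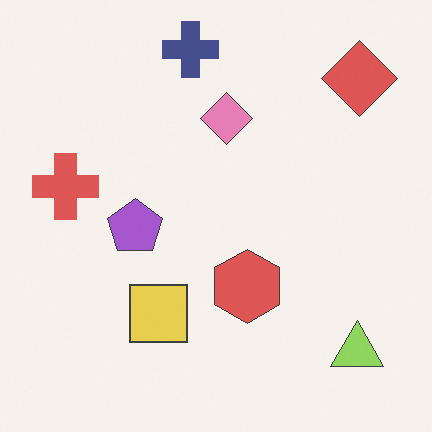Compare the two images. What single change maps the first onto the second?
It was given slightly reduced contrast.

Tones are pushed toward mid-grey across the whole image — a global contrast change.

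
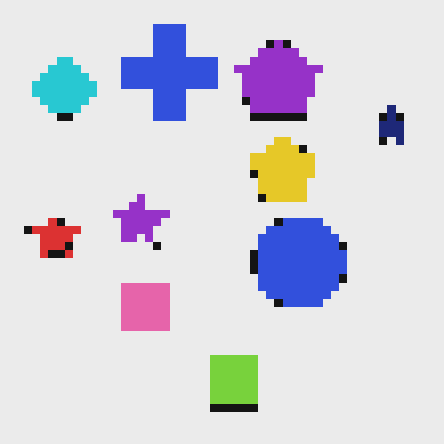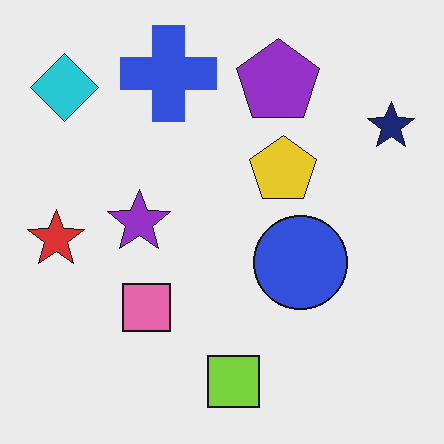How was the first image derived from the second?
The first image is the second moderately pixelated.

Shapes are reduced to large square blocks; fine edges and outlines are lost — a downscale-then-upscale (mosaic) effect.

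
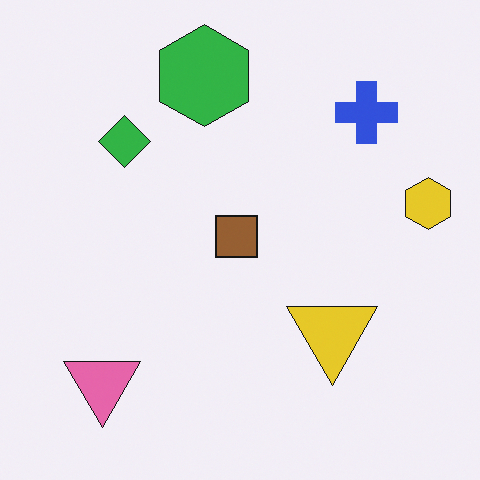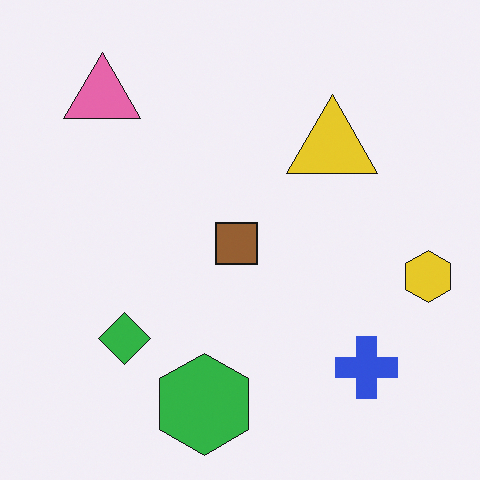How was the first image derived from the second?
This is the original image flipped vertically (top ↔ bottom).

The green hexagon is in the bottom of the second image and the top of the first — shapes on opposite sides of the horizontal midline have swapped in a mirror flip.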